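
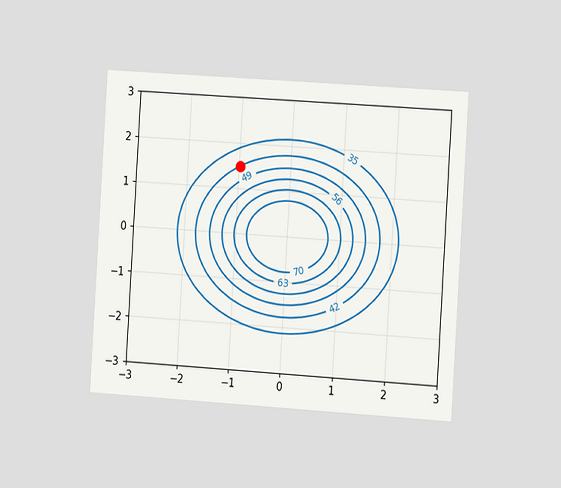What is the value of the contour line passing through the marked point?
42

The chart is tilted about 4° clockwise and viewed slightly from the right. The marked point sits on the contour labelled 42.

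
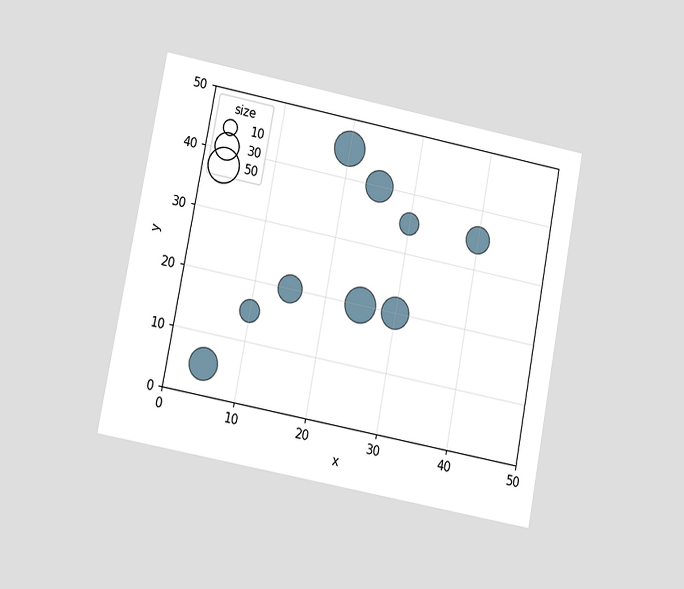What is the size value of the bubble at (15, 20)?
30

The chart is tilted about 11° clockwise and viewed at a slight angle. Matching the bubble at (15, 20) against the size legend gives 30.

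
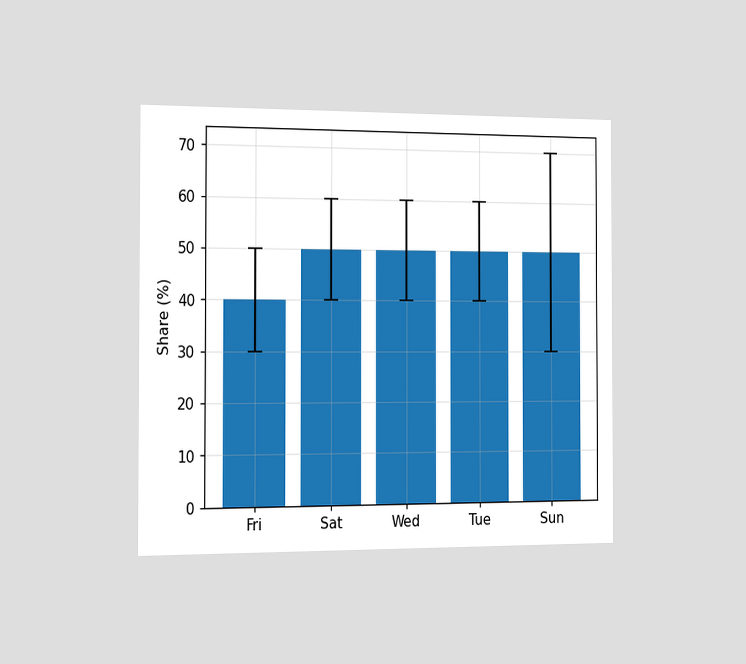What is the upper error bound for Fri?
The chart is viewed slightly from the left. The Fri bar's upper whisker reaches 50%.

50%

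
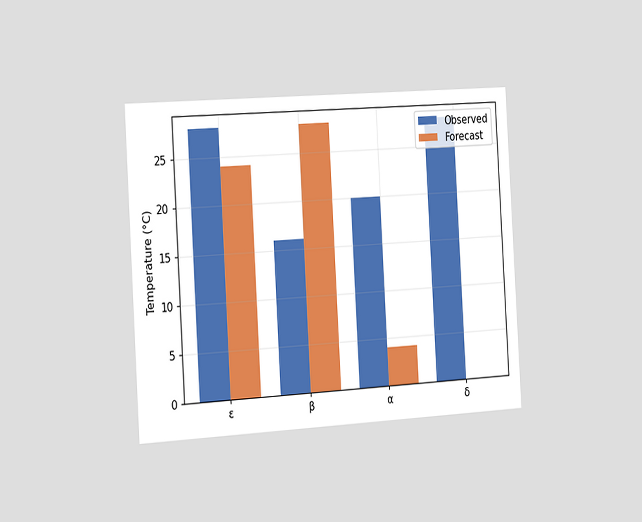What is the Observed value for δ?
28°C

The chart is tilted about 3° counter-clockwise and viewed slightly from the left. The Observed bar at δ reaches 28°C on the y-axis.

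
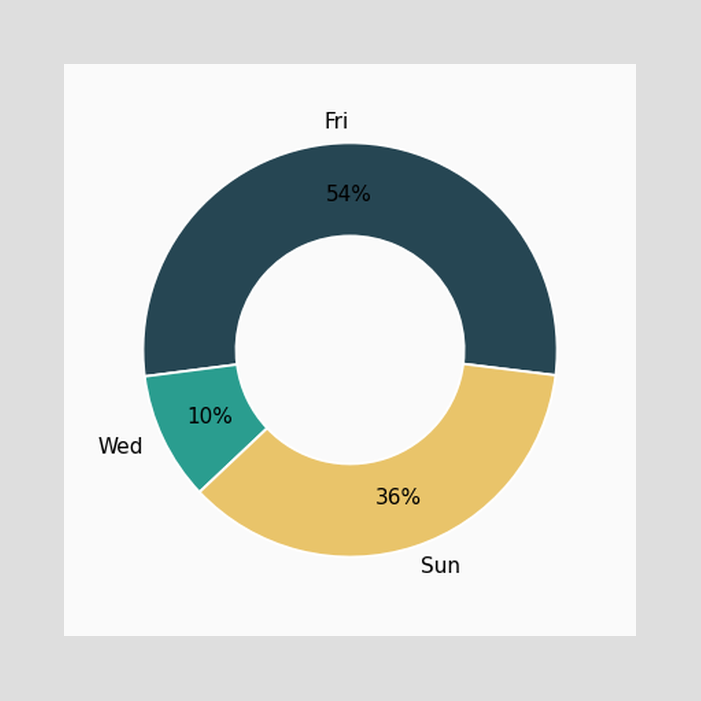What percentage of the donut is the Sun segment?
36%

The Sun segment takes up 36% of the ring.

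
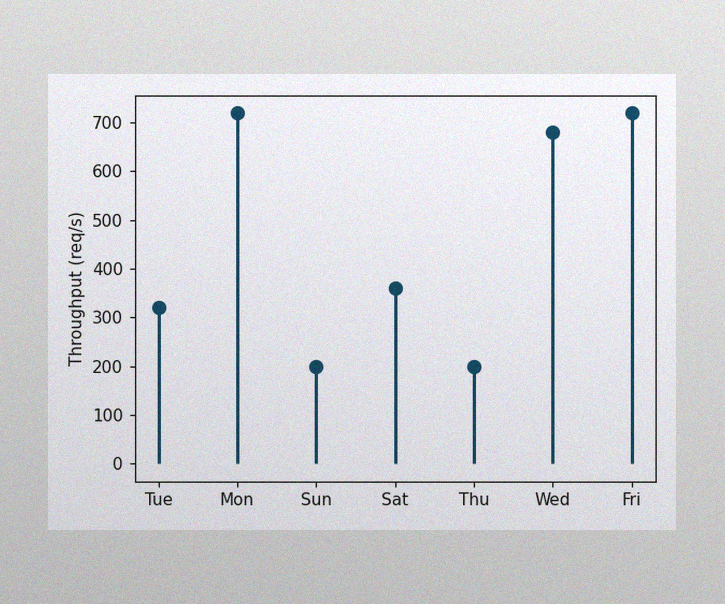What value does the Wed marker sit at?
680req/s

The image has some photo noise and uneven lighting. The Wed marker sits at 680req/s.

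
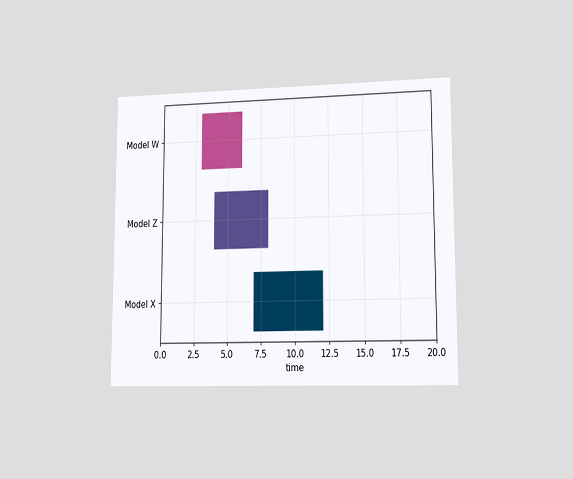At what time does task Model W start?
The chart is viewed at a slight angle. The Model W bar begins at t=3.

3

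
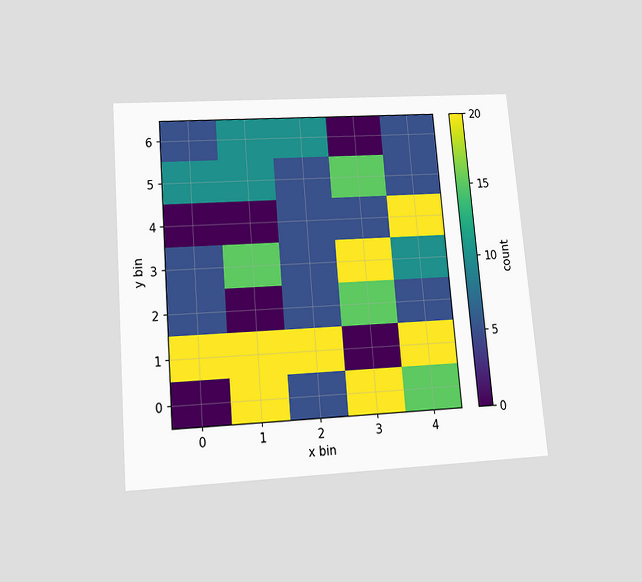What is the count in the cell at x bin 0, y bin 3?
The chart is tilted about 5° counter-clockwise and viewed slightly from below. Matching the cell (0, 3) against the colorbar gives 5.

5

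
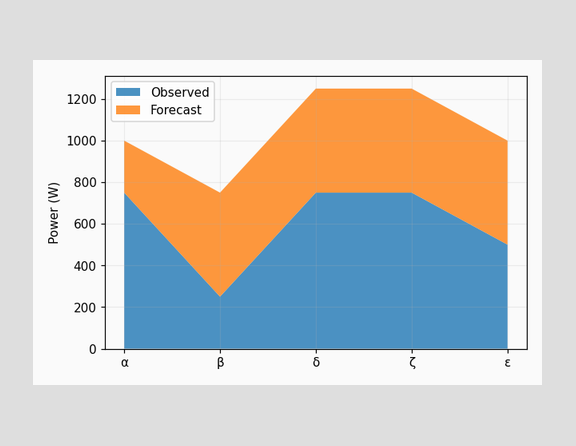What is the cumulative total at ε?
1000W

The stacked total at ε reaches 1000W.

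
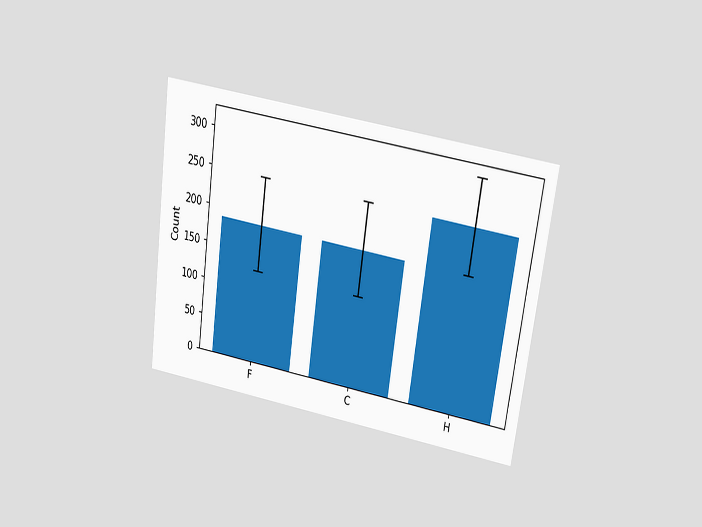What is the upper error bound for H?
310

The chart is tilted about 8° clockwise and viewed slightly from above. The H bar's upper whisker reaches 310.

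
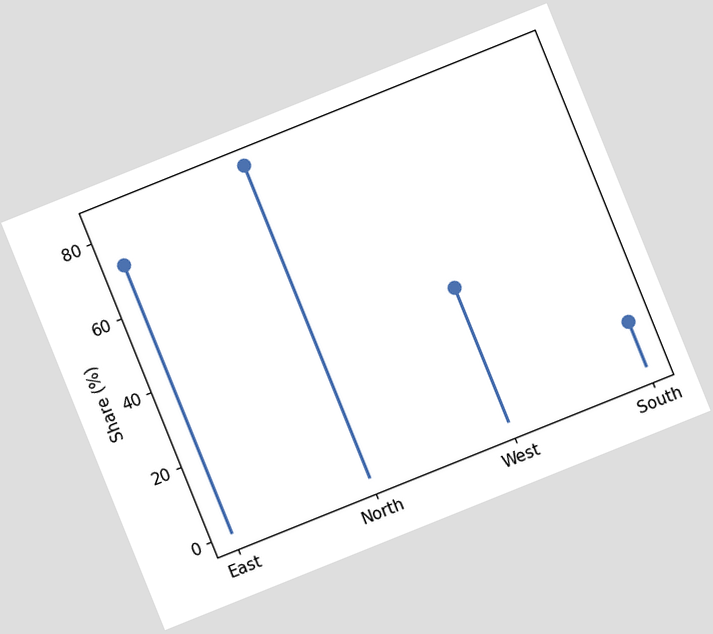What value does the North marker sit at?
84%

The chart is tilted about 22° counter-clockwise. The North marker sits at 84%.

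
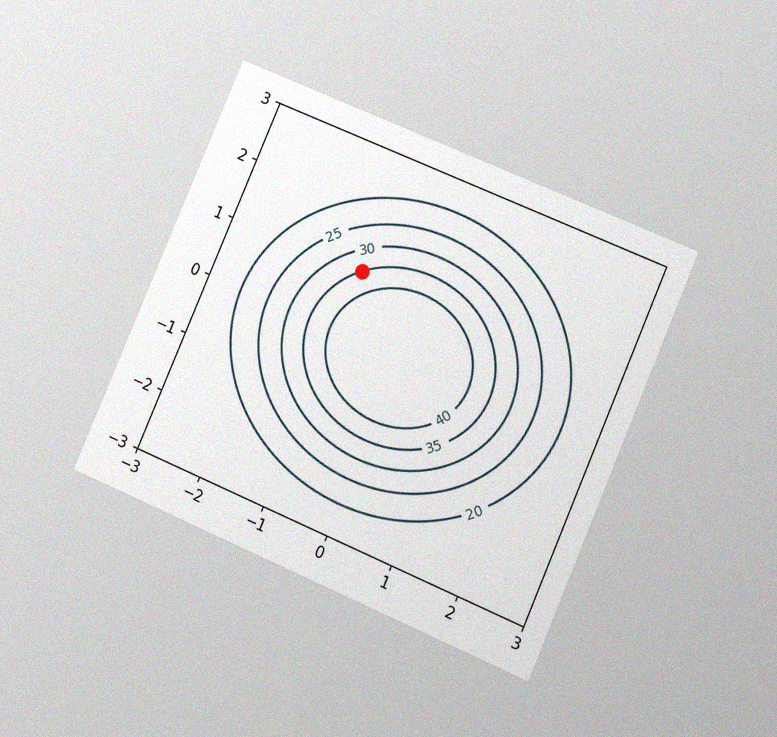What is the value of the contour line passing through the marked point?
35

The chart is tilted about 23° clockwise and viewed at a slight angle, with some photo noise. The marked point sits on the contour labelled 35.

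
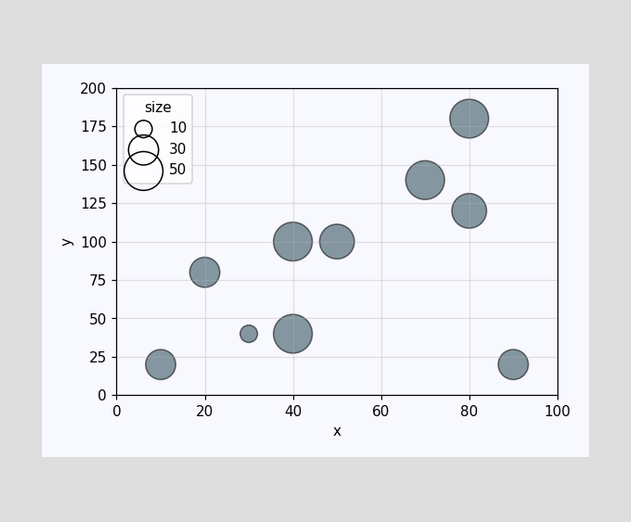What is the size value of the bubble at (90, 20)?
30

Matching the bubble at (90, 20) against the size legend gives 30.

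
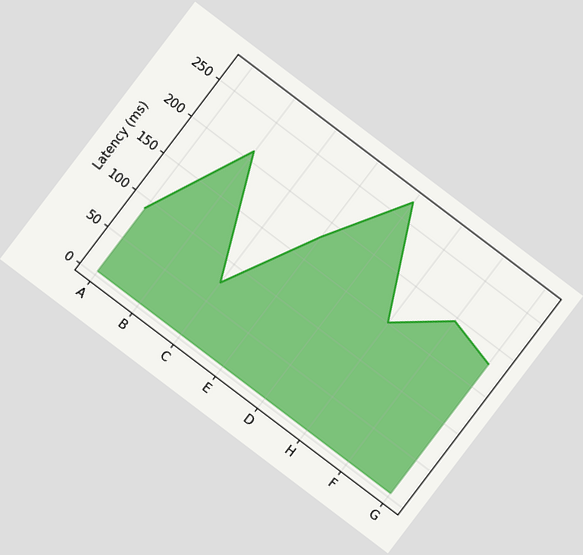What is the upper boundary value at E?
The chart is tilted about 37° clockwise. At E the upper boundary is at 180ms.

180ms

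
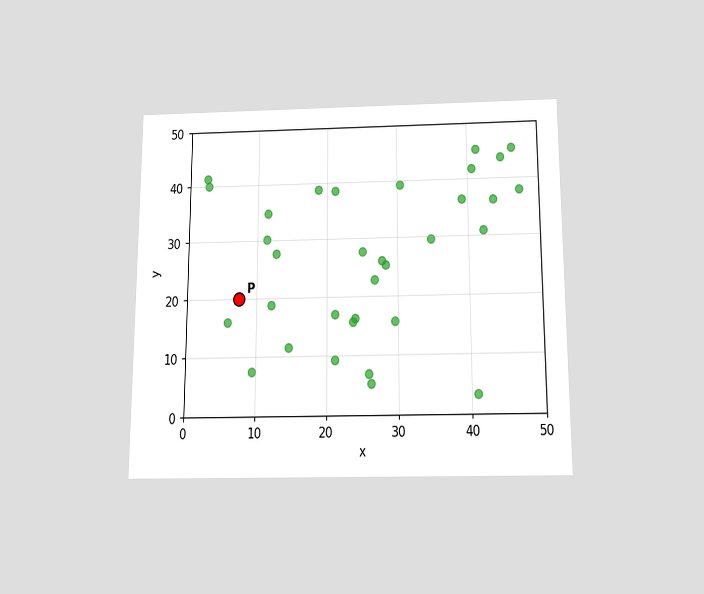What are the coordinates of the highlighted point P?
The chart is viewed slightly from below. Following the gridlines from P to each axis, P sits at (7.5, 20).

(7.5, 20)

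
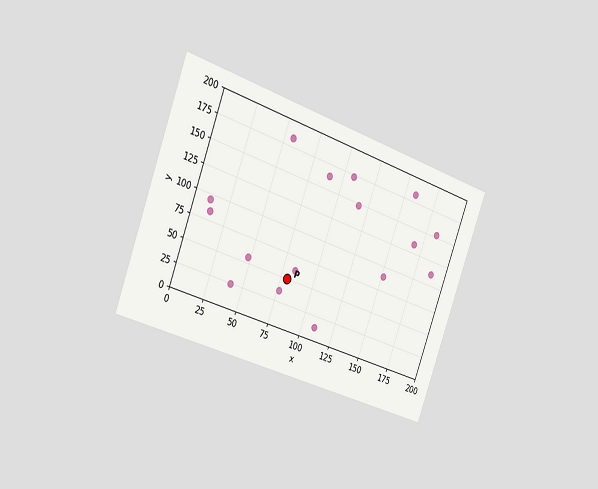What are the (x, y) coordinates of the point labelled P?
The chart is tilted about 20° clockwise and viewed slightly from the left. Following the gridlines from P to each axis, P sits at (80, 50).

(80, 50)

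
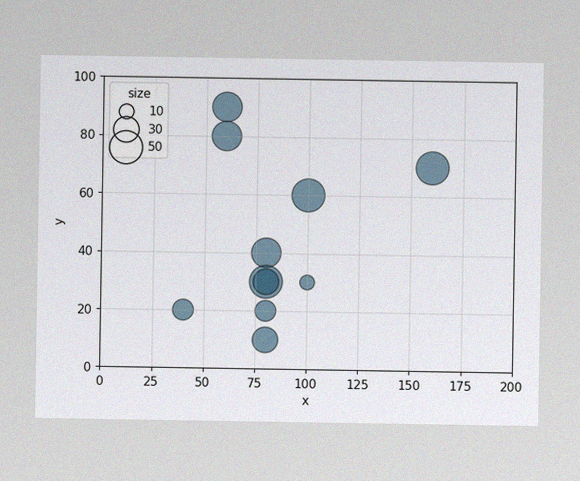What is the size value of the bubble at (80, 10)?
The image has some photo noise and uneven lighting. Matching the bubble at (80, 10) against the size legend gives 30.

30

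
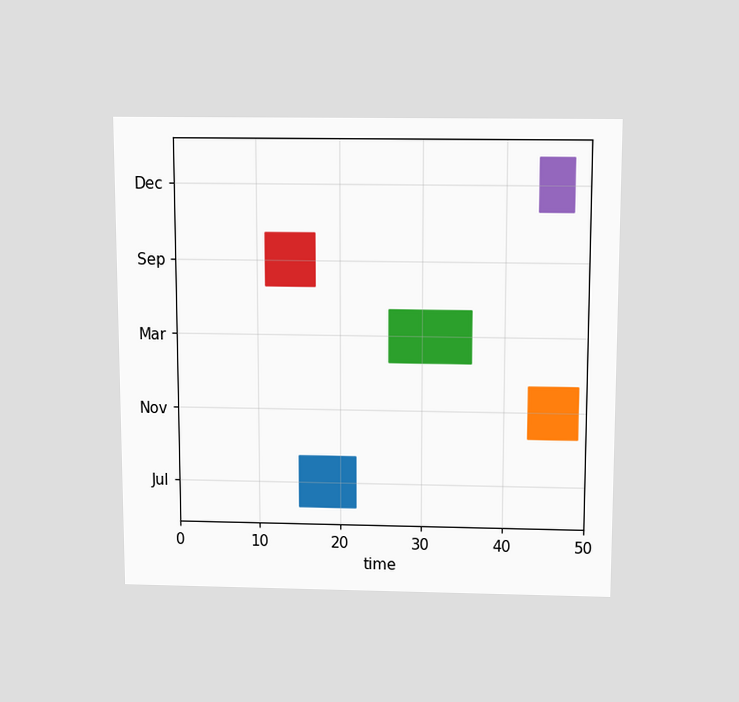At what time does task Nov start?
43

The chart is viewed slightly from above. The Nov bar begins at t=43.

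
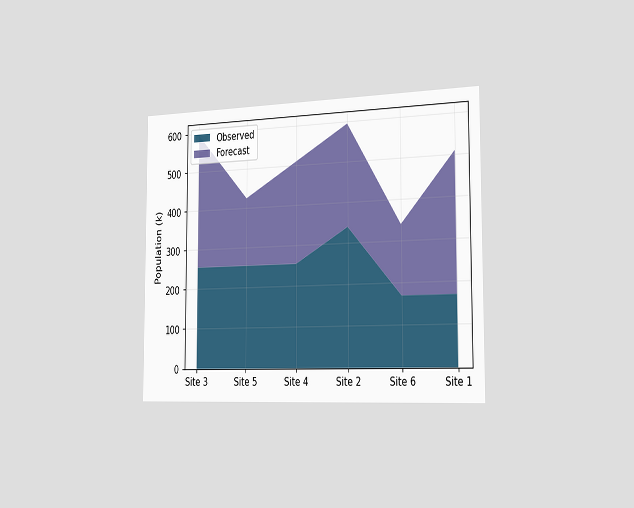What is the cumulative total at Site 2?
595k

The chart is viewed slightly from the right. The stacked total at Site 2 reaches 595k.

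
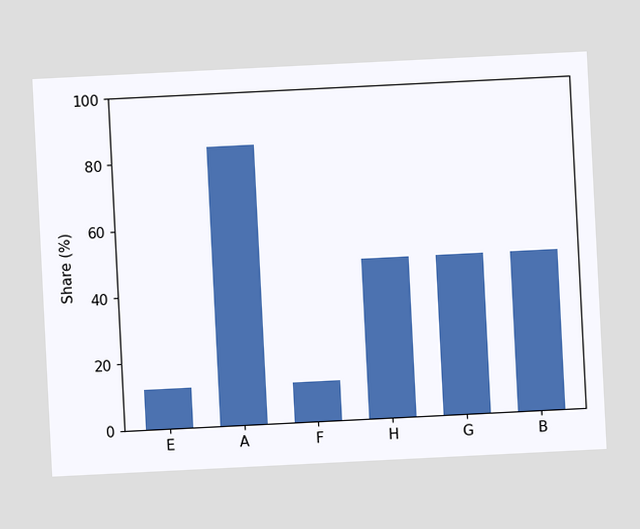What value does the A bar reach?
The chart is tilted about 3° counter-clockwise. Reading along the chart's y-axis, the A bar reaches 84%.

84%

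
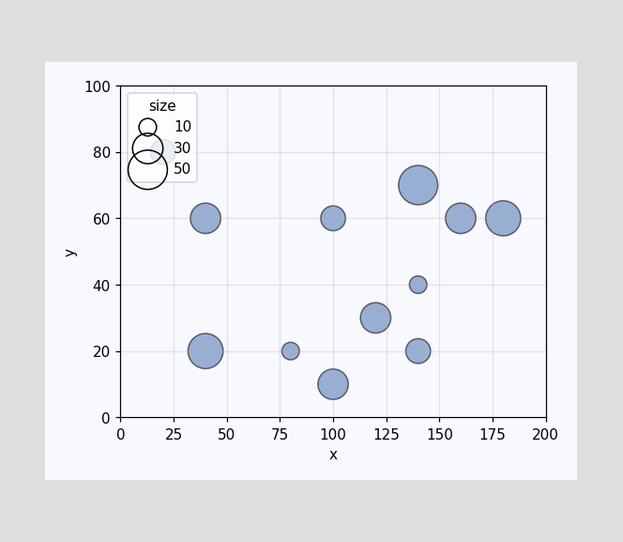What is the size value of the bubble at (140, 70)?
Matching the bubble at (140, 70) against the size legend gives 50.

50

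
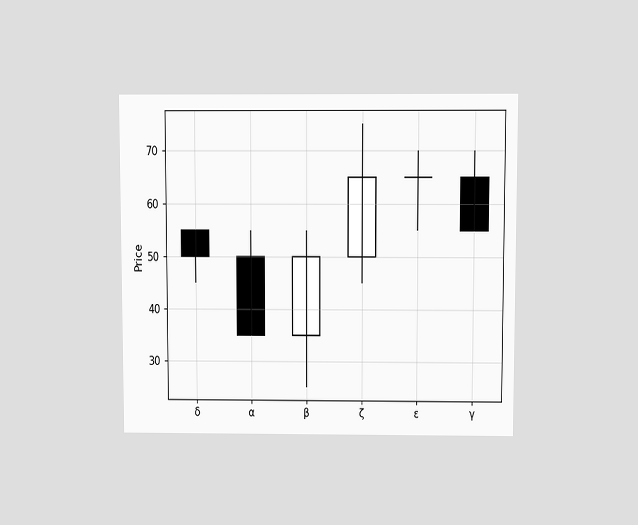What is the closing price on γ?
55

The chart is viewed slightly from above. The γ candle closes at 55.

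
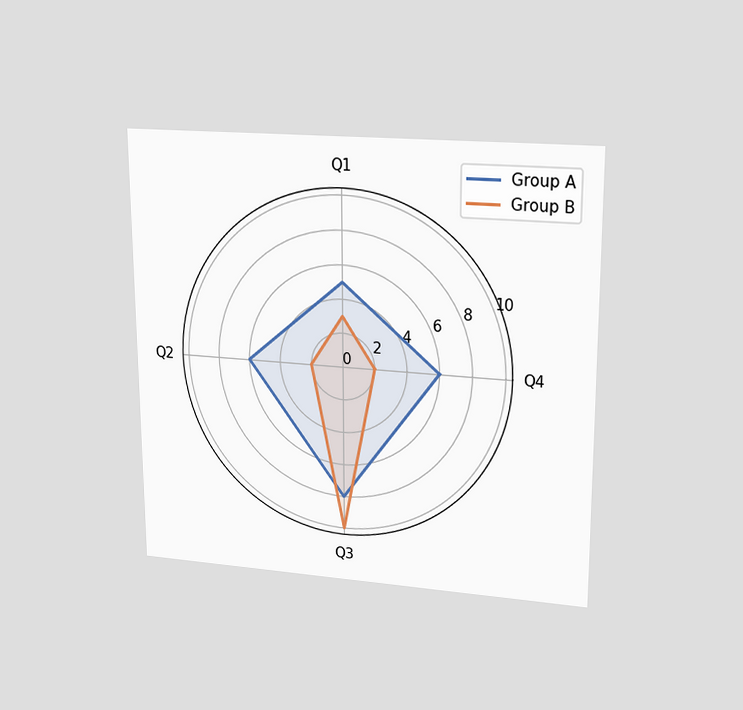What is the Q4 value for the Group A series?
The chart is viewed at a slight angle. On the Q4 axis, Group A reaches 6.

6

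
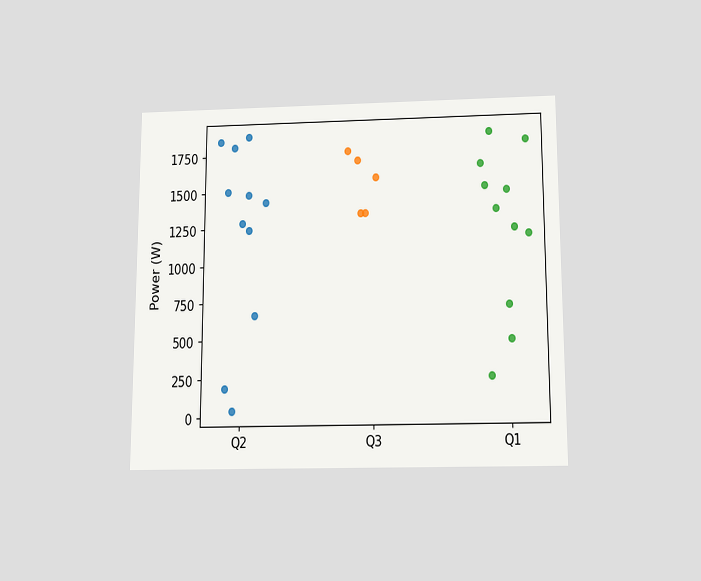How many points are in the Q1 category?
11

The chart is viewed slightly from below. Counting the markers in the Q1 column gives 11.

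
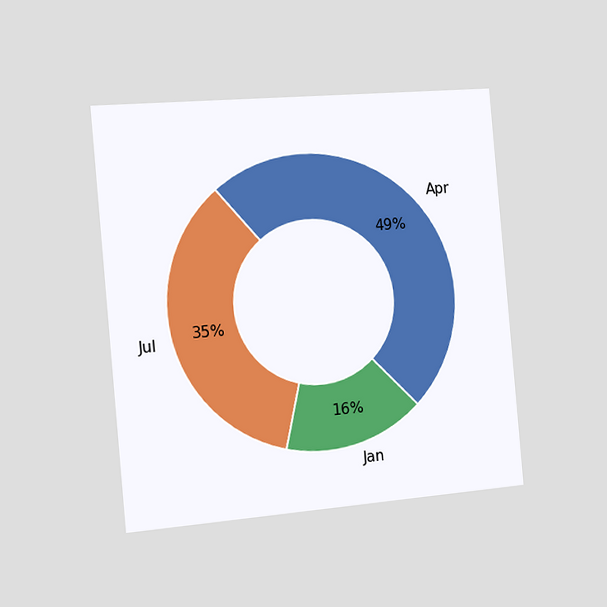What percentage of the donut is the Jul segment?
35%

The chart is tilted about 5° counter-clockwise and viewed slightly from the left. The Jul segment takes up 35% of the ring.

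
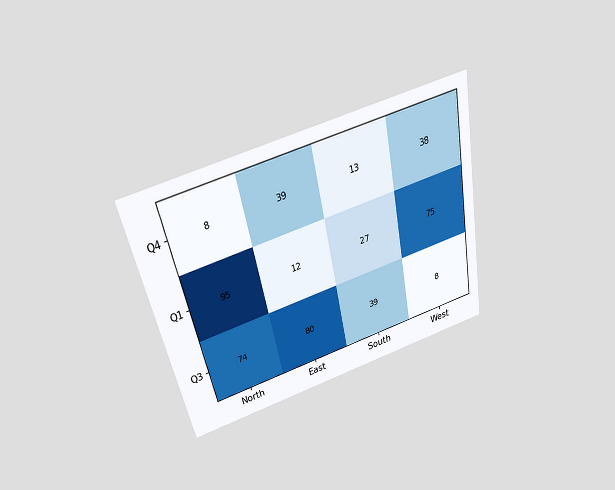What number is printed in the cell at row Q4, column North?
The chart is tilted about 12° counter-clockwise and viewed slightly from above. The (Q4, North) cell reads 8.

8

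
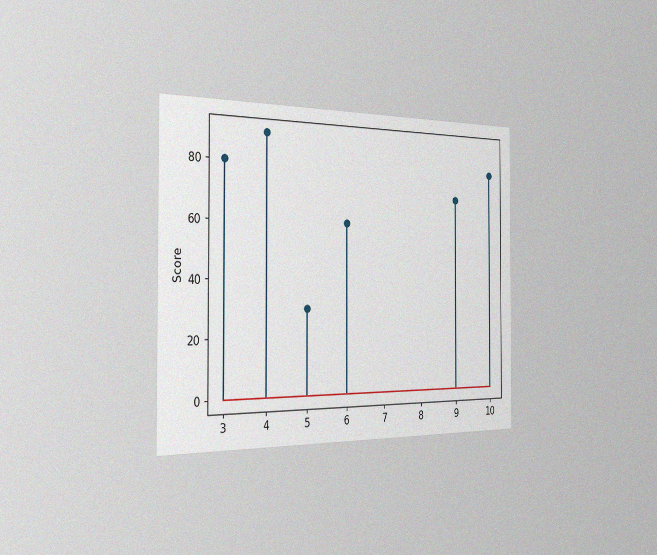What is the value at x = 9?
70

The chart is viewed slightly from the left, with some photo noise. The stem at x=9 reaches 70.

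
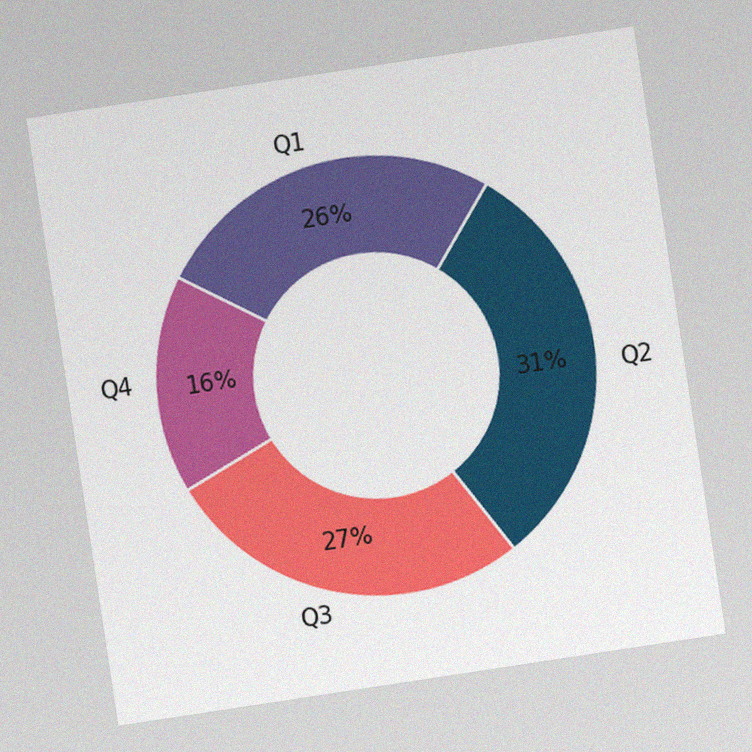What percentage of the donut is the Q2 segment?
31%

The chart is tilted about 9° counter-clockwise, with some photo noise. The Q2 segment takes up 31% of the ring.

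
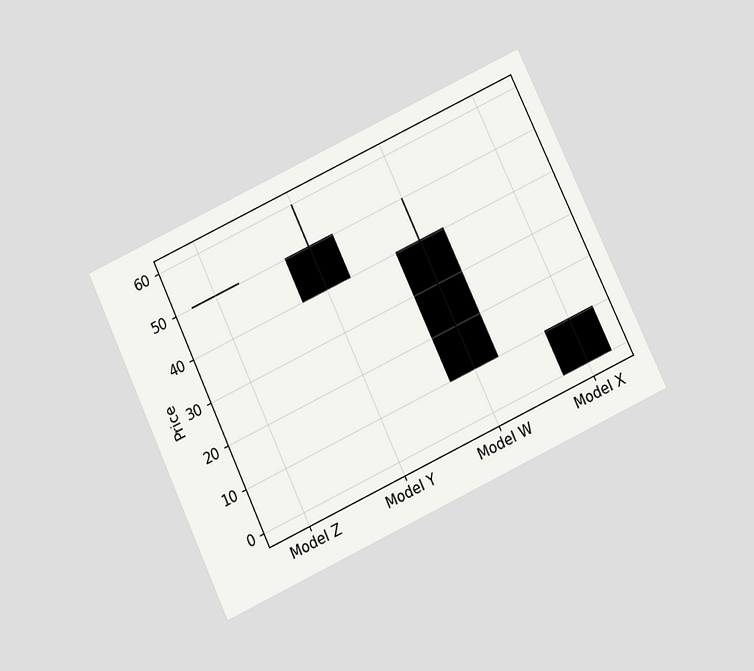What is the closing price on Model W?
10

The chart is tilted about 25° counter-clockwise and viewed slightly from below. The Model W candle closes at 10.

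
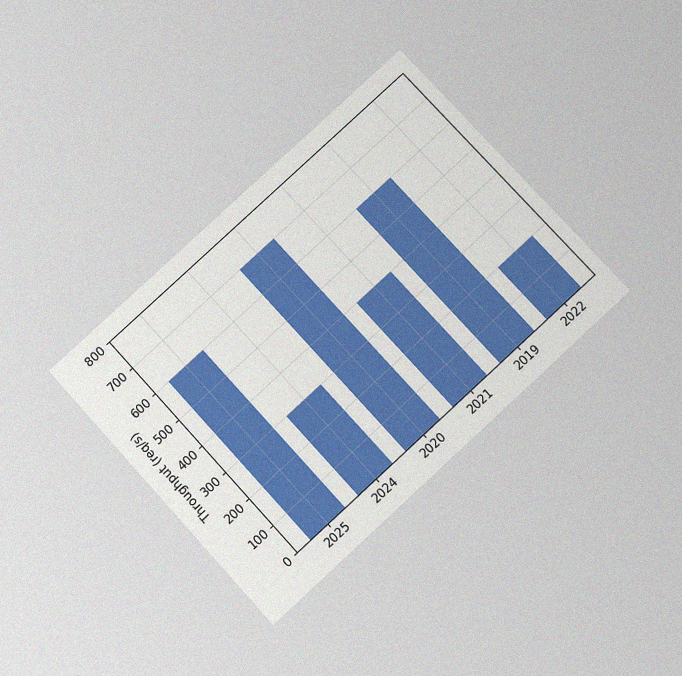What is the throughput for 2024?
300req/s

The chart is tilted about 43° counter-clockwise and viewed slightly from below, with some photo noise. Reading along the chart's y-axis, the 2024 bar reaches 300req/s.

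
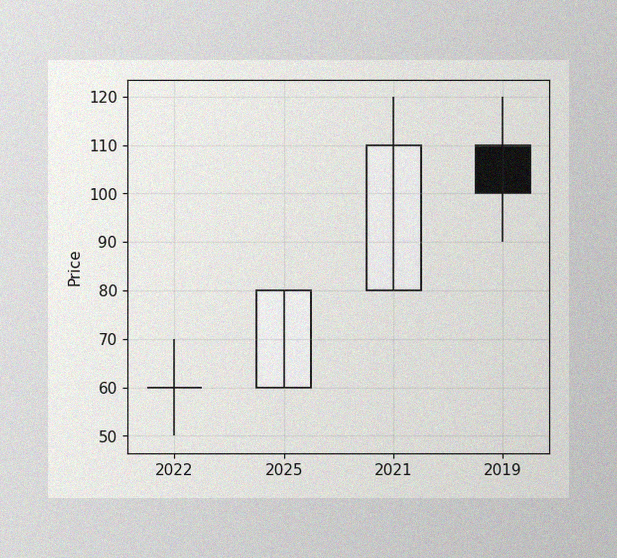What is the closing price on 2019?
100

The image has some photo noise and uneven lighting. The 2019 candle closes at 100.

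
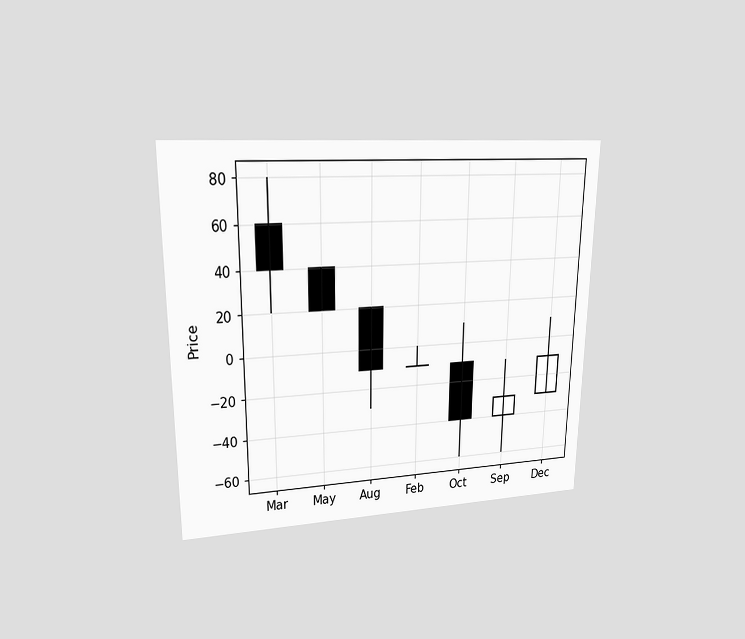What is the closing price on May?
20

The chart is viewed at a slight angle. The May candle closes at 20.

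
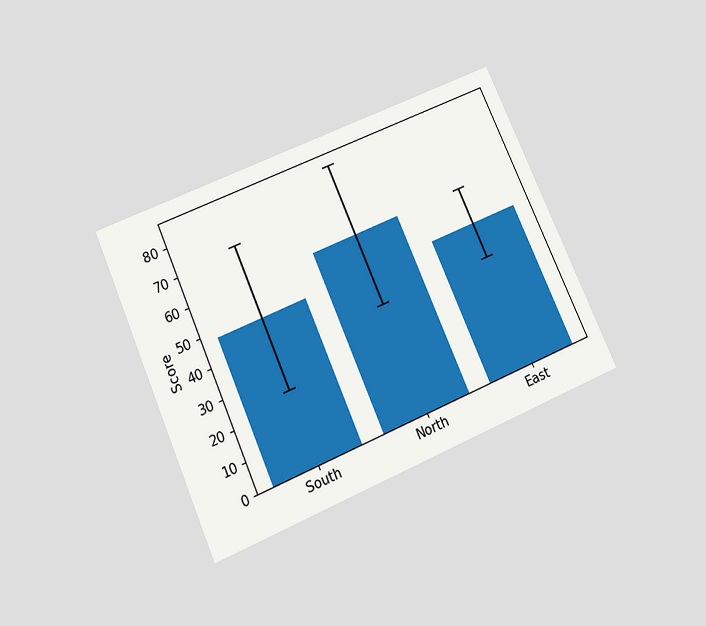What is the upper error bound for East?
60

The chart is tilted about 24° counter-clockwise and viewed slightly from below. The East bar's upper whisker reaches 60.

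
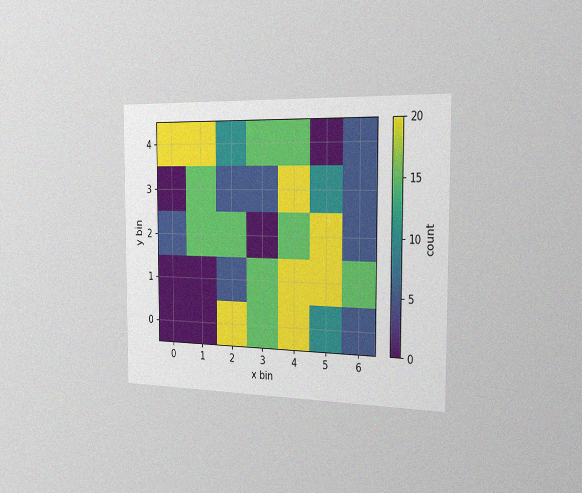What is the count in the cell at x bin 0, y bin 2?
The chart is viewed slightly from the right, with some photo noise. Matching the cell (0, 2) against the colorbar gives 5.

5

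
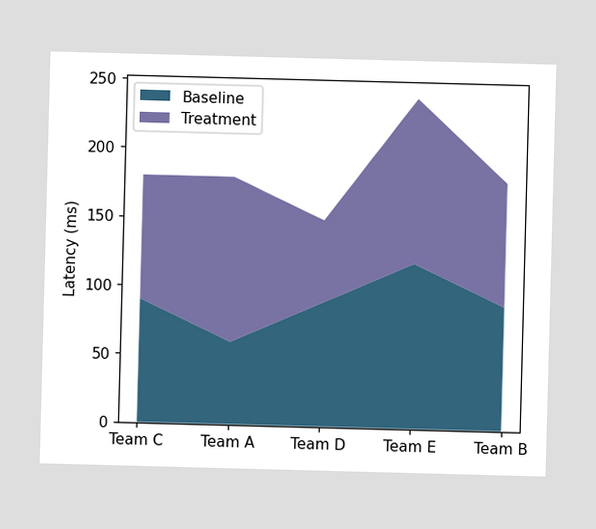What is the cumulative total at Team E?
240ms

The stacked total at Team E reaches 240ms.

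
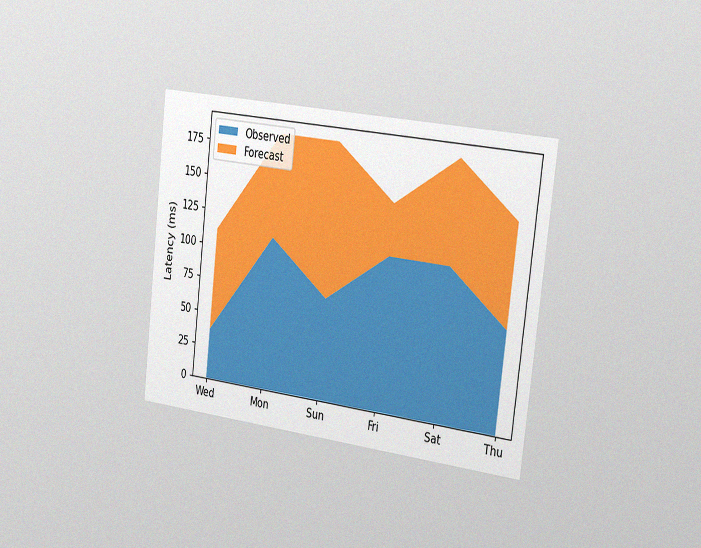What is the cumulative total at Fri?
The chart is tilted about 7° clockwise and viewed slightly from the right, with some photo noise. The stacked total at Fri reaches 148ms.

148ms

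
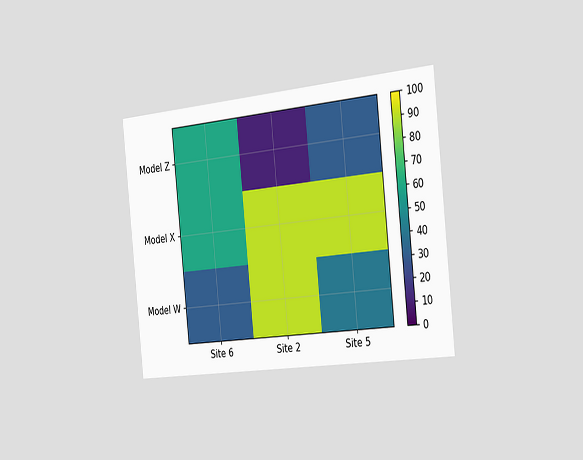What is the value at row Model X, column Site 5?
The chart is tilted about 6° counter-clockwise and viewed slightly from the right. Matching cell (Model X, Site 5) against the colorbar gives 90.

90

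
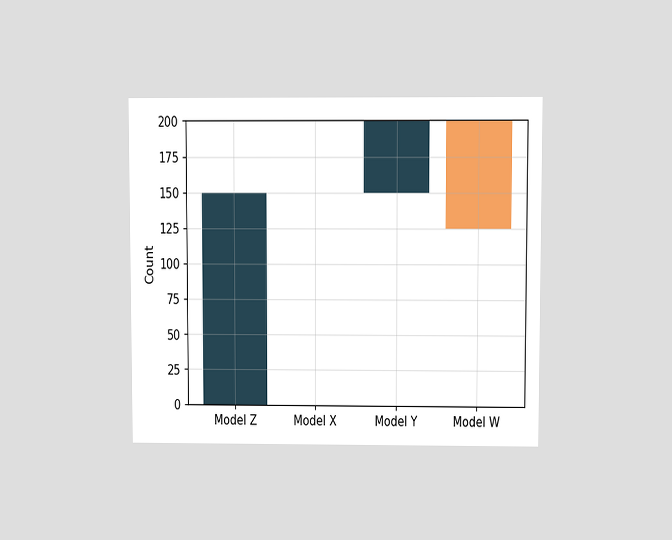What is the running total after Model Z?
150

The chart is viewed at a slight angle. After Model Z the running total reaches 150.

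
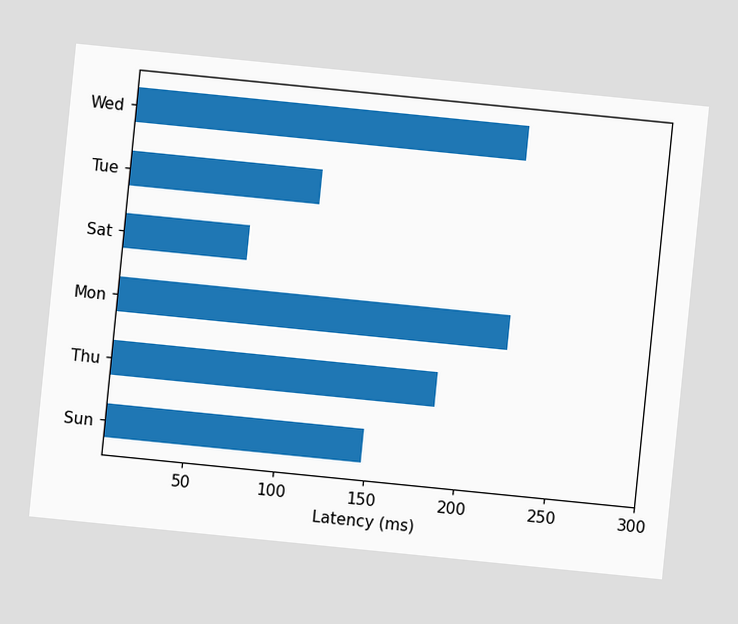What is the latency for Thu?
The chart is tilted about 6° clockwise. Reading along the chart's x-axis, the Thu bar reaches 185ms.

185ms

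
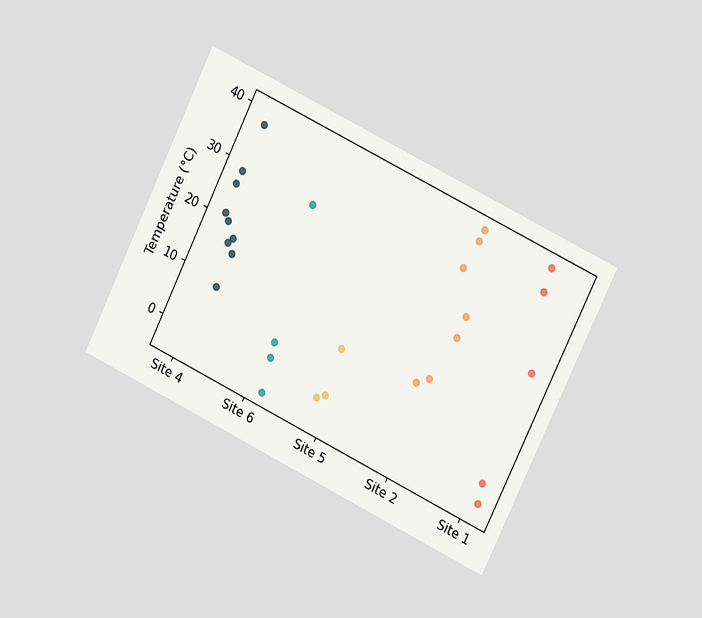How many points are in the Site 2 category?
7

The chart is tilted about 26° clockwise and viewed at a slight angle. Counting the markers in the Site 2 column gives 7.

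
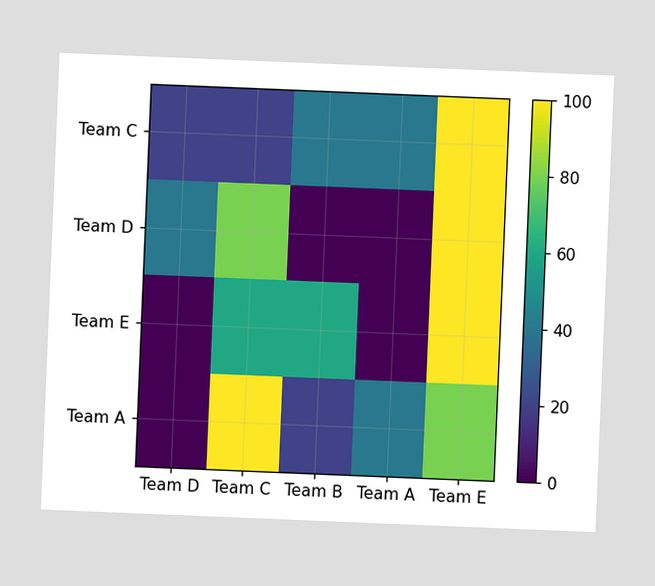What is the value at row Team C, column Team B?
40

The chart is tilted about 2° clockwise. Matching cell (Team C, Team B) against the colorbar gives 40.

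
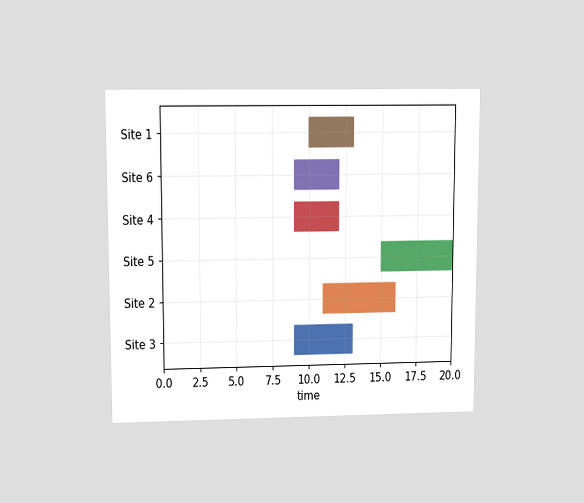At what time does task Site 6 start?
9

The chart is viewed at a slight angle. The Site 6 bar begins at t=9.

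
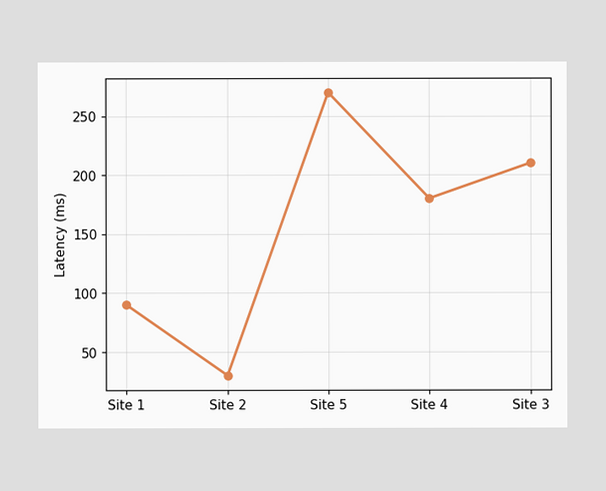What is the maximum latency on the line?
270ms

The highest point is at Site 5, and reading across to the y-axis gives 270ms.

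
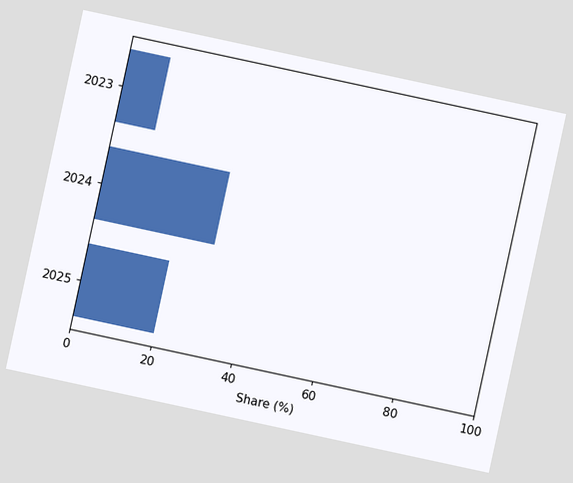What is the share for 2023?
10%

The chart is tilted about 12° clockwise. Reading along the chart's x-axis, the 2023 bar reaches 10%.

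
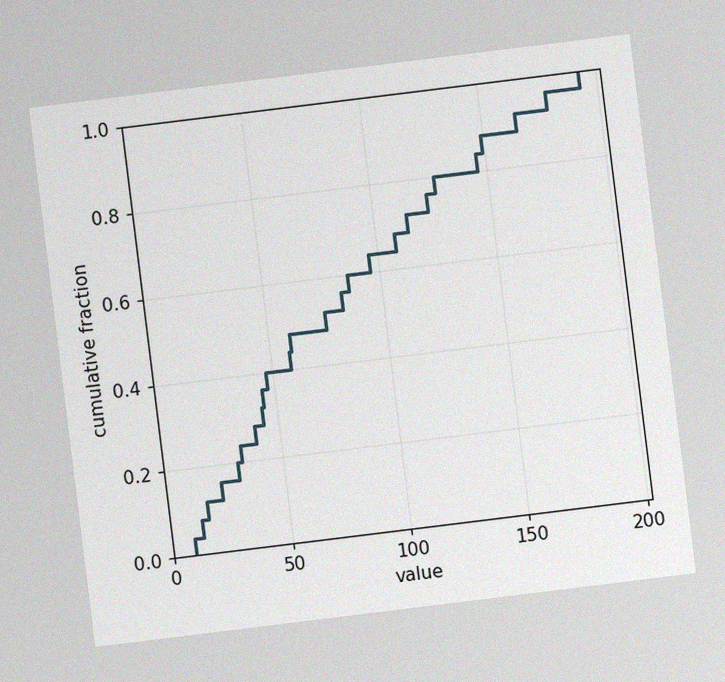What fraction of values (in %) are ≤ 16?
12%

The chart is tilted about 7° counter-clockwise, with some photo noise. At x=16 the ECDF step is at 12%.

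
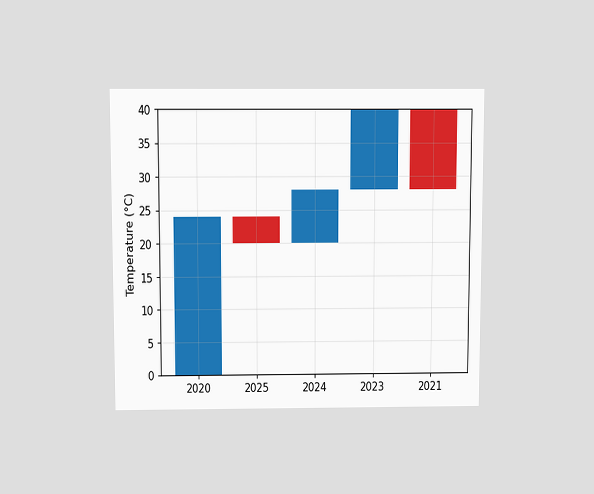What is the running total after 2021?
28°C

The chart is viewed slightly from above. After 2021 the running total reaches 28°C.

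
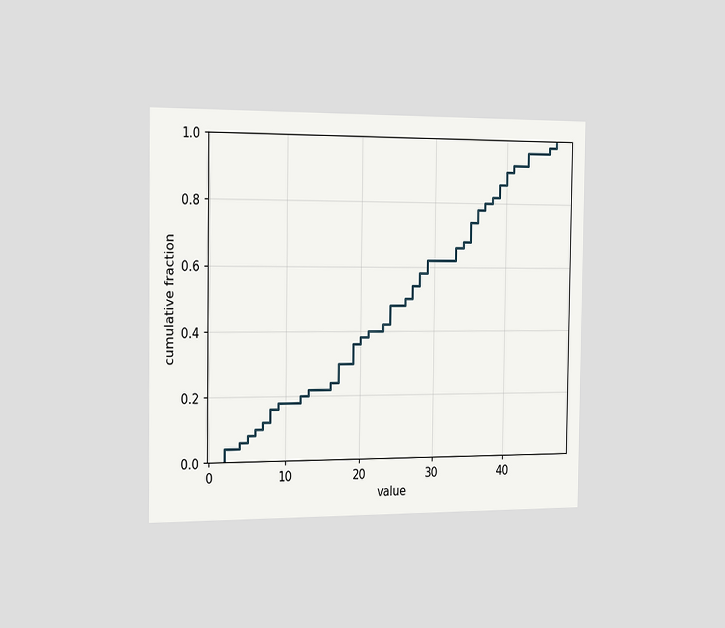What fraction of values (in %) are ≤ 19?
36%

The chart is viewed slightly from the left. At x=19 the ECDF step is at 36%.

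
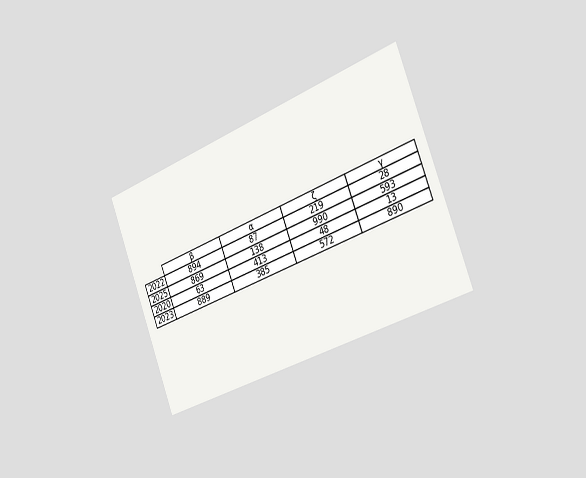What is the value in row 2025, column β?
869

The chart is tilted about 21° counter-clockwise and viewed slightly from the right. The (2025, β) cell reads 869.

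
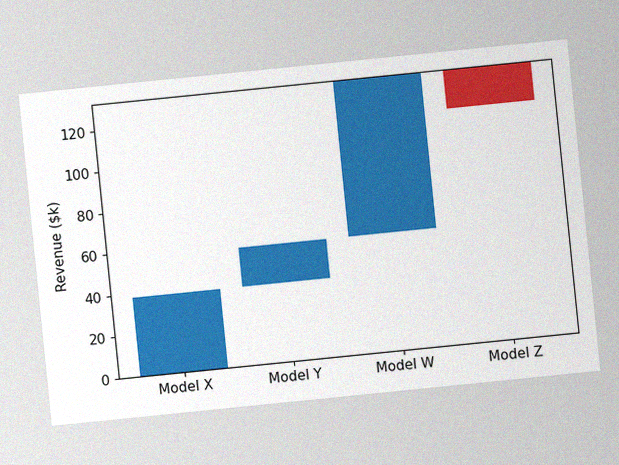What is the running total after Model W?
$133k

The chart is tilted about 6° counter-clockwise, with some photo noise. After Model W the running total reaches $133k.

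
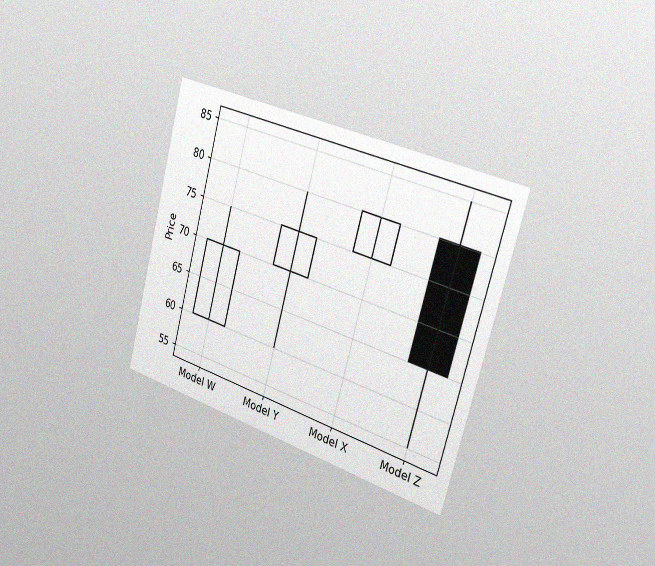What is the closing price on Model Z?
65

The chart is tilted about 15° clockwise and viewed slightly from the right, with some photo noise. The Model Z candle closes at 65.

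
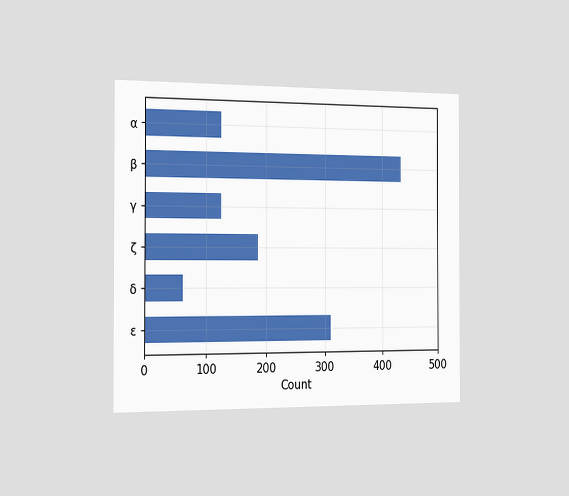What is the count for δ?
62

The chart is viewed slightly from the left. Reading along the chart's x-axis, the δ bar reaches 62.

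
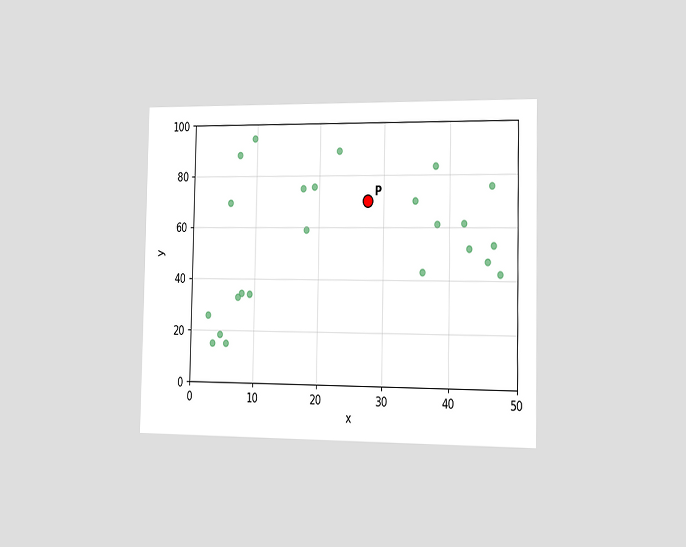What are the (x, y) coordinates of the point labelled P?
The chart is viewed slightly from the right. Following the gridlines from P to each axis, P sits at (27.5, 70).

(27.5, 70)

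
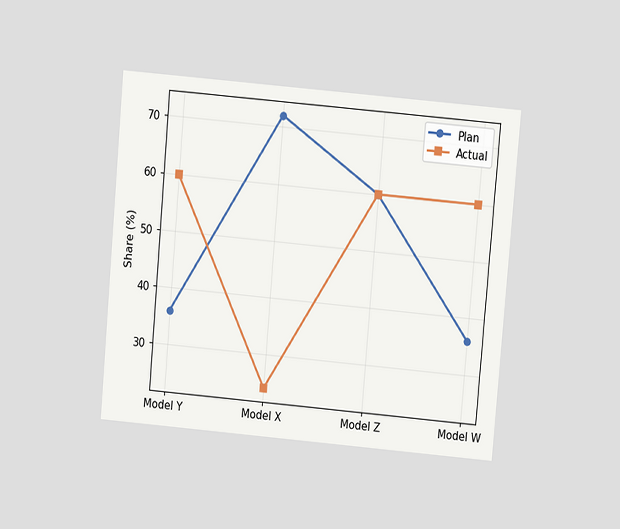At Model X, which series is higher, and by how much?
The chart is tilted about 5° clockwise and viewed at a slight angle. At Model X, Plan sits above the other line by 48%.

Plan, by 48%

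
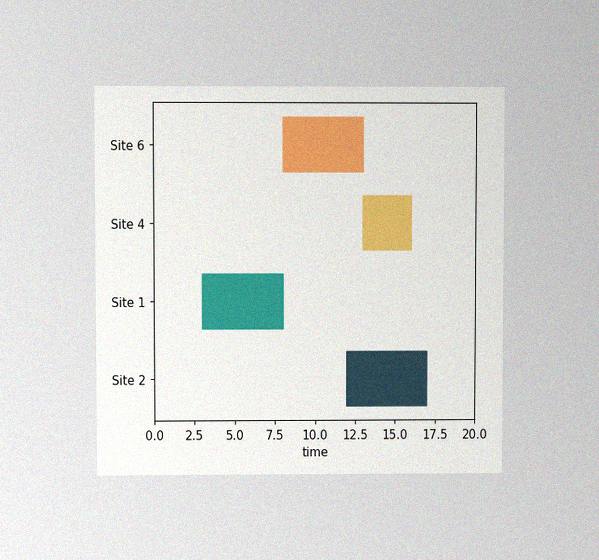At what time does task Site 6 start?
8

The chart is viewed at a slight angle, with some photo noise. The Site 6 bar begins at t=8.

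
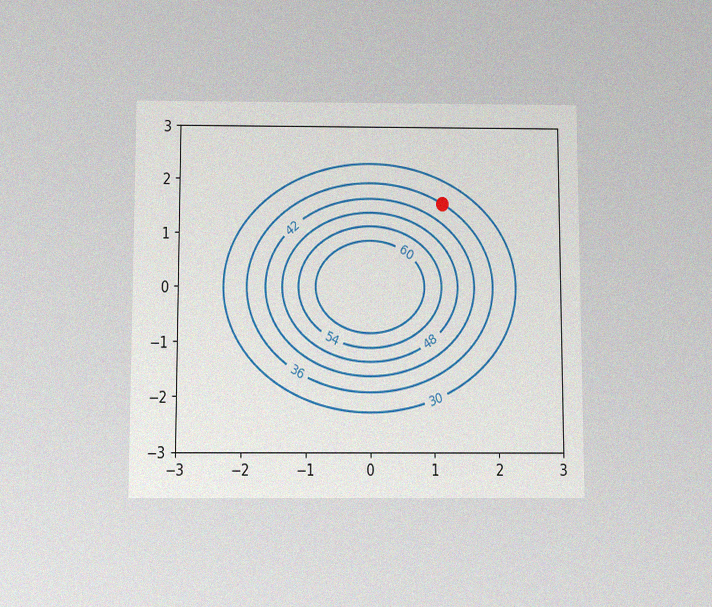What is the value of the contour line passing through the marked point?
36

The chart is viewed slightly from below, with some photo noise. The marked point sits on the contour labelled 36.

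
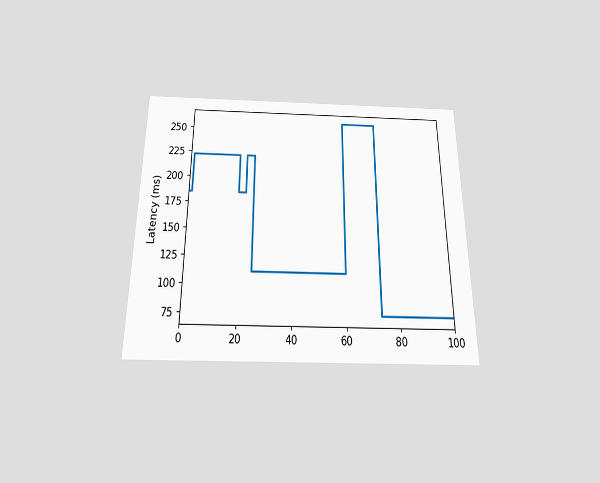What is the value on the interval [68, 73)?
259ms

The chart is viewed slightly from below. On [68, 73) the step sits at 259ms.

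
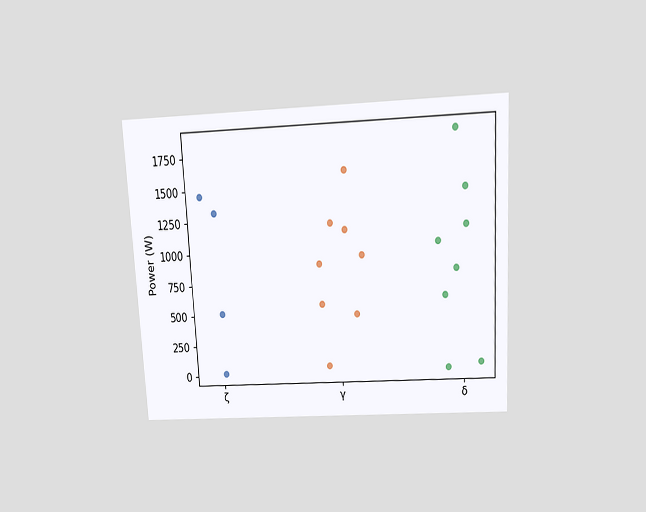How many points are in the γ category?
The chart is tilted about 3° counter-clockwise and viewed slightly from above. Counting the markers in the γ column gives 8.

8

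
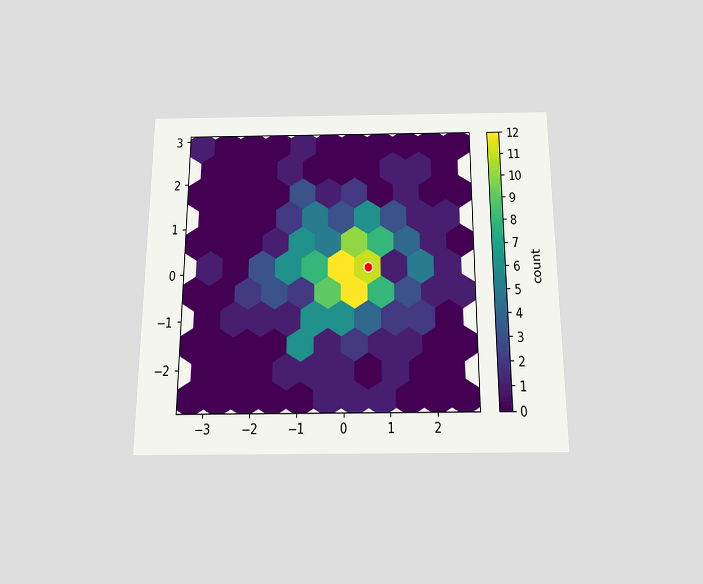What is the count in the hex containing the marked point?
The chart is viewed slightly from below. The marked hex reads 11 on the colorbar.

11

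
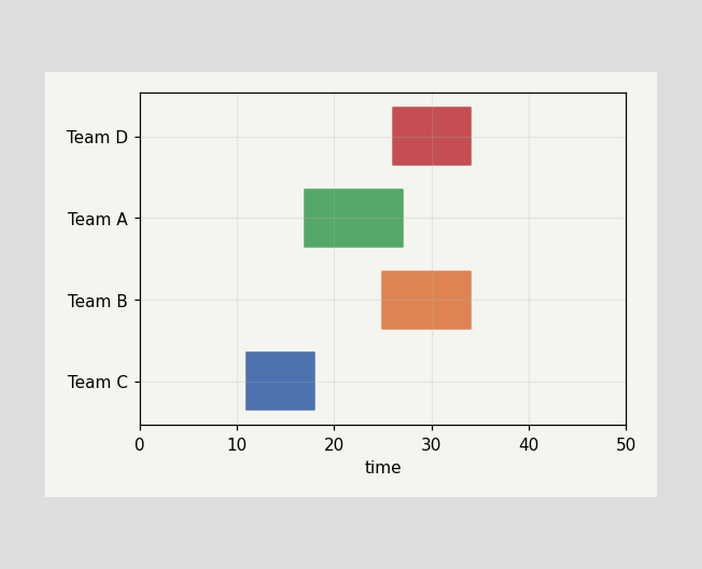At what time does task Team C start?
The Team C bar begins at t=11.

11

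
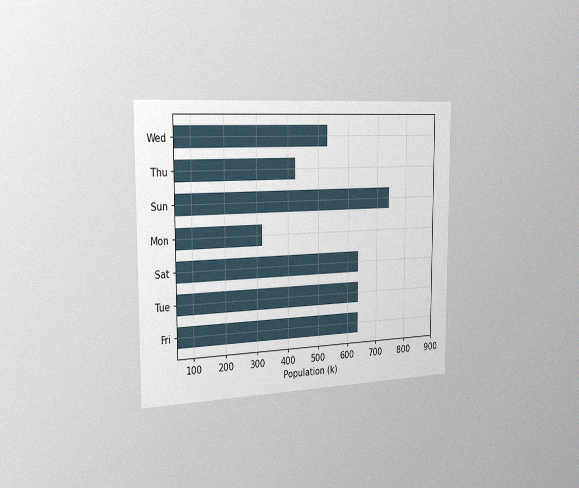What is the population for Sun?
The chart is viewed slightly from the left, with some photo noise. Reading along the chart's x-axis, the Sun bar reaches 742k.

742k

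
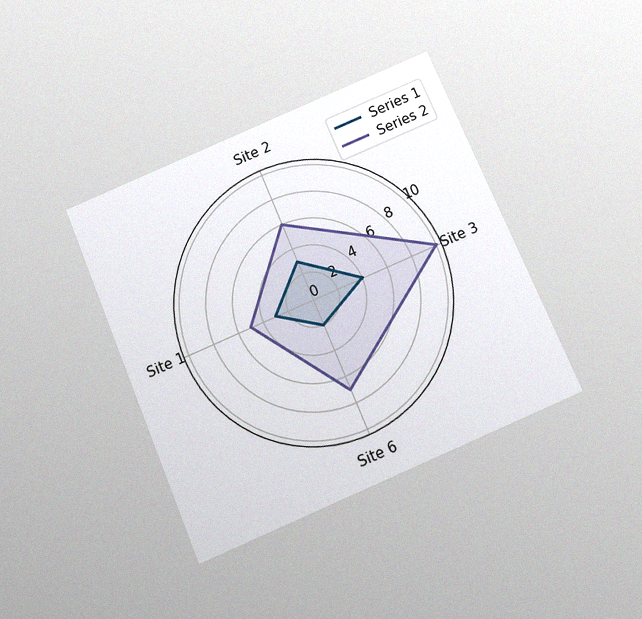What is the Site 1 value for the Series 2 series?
5

The chart is tilted about 23° counter-clockwise and viewed slightly from below, with some photo noise. On the Site 1 axis, Series 2 reaches 5.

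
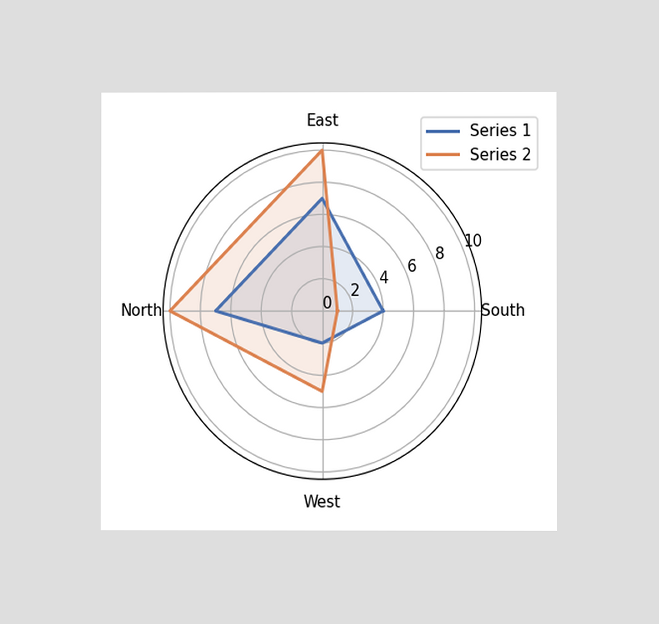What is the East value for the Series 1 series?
7

The chart is viewed at a slight angle. On the East axis, Series 1 reaches 7.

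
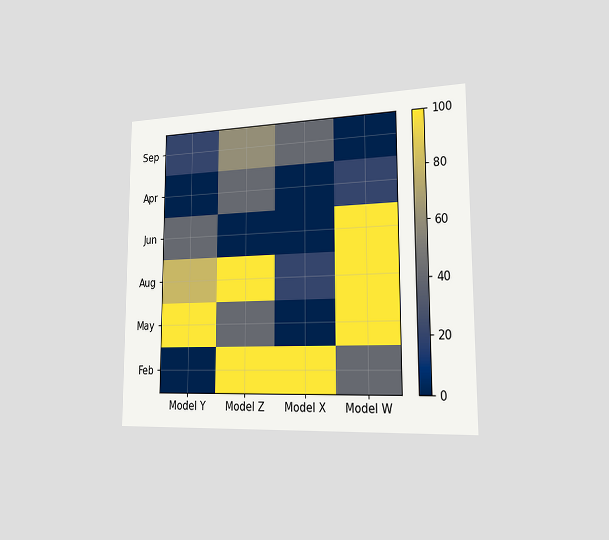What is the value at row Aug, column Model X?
The chart is viewed slightly from the right. Matching cell (Aug, Model X) against the colorbar gives 20.

20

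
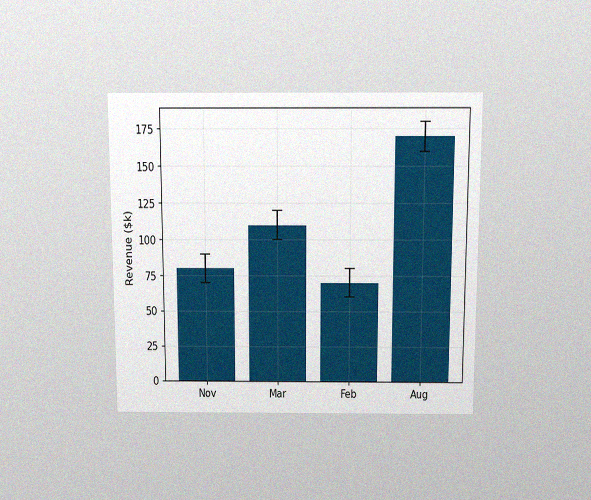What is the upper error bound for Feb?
The chart is viewed slightly from above, with some photo noise. The Feb bar's upper whisker reaches $80k.

$80k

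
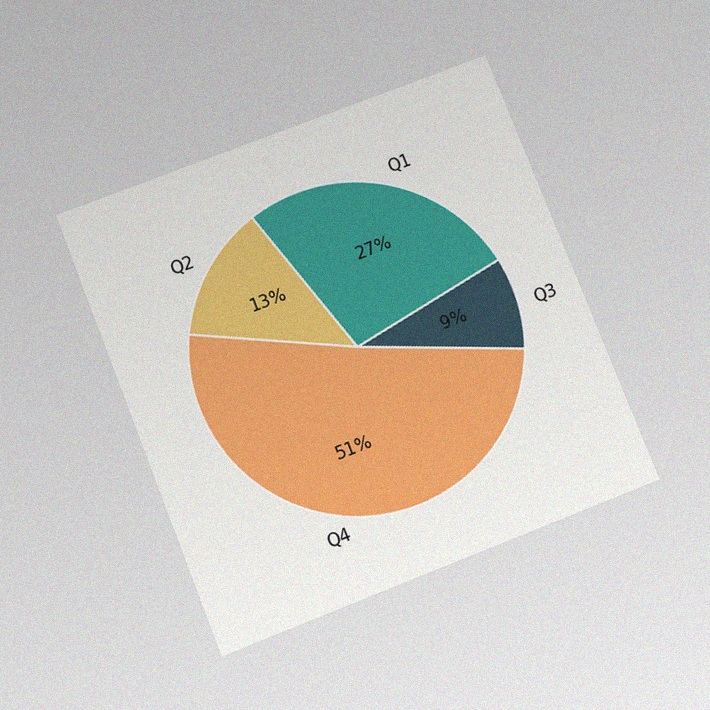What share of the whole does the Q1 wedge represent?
The chart is tilted about 21° counter-clockwise and viewed slightly from below, with some photo noise. The Q1 slice takes up 27% of the pie.

27%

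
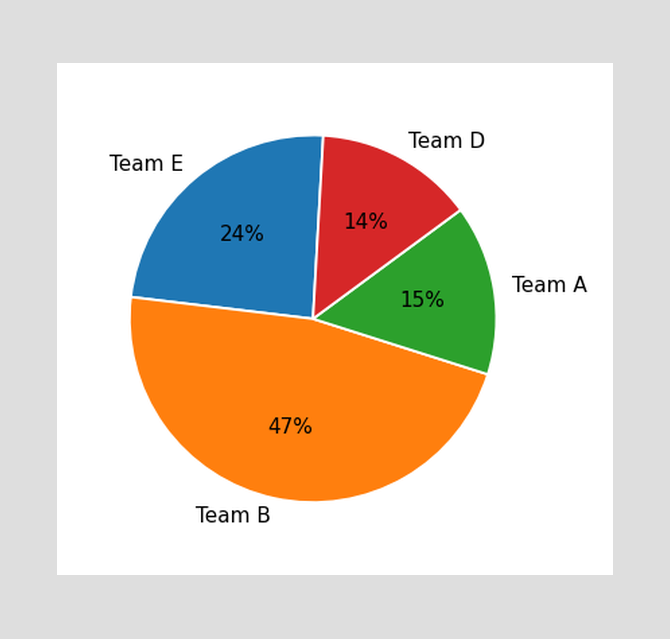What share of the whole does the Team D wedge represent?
The Team D slice takes up 14% of the pie.

14%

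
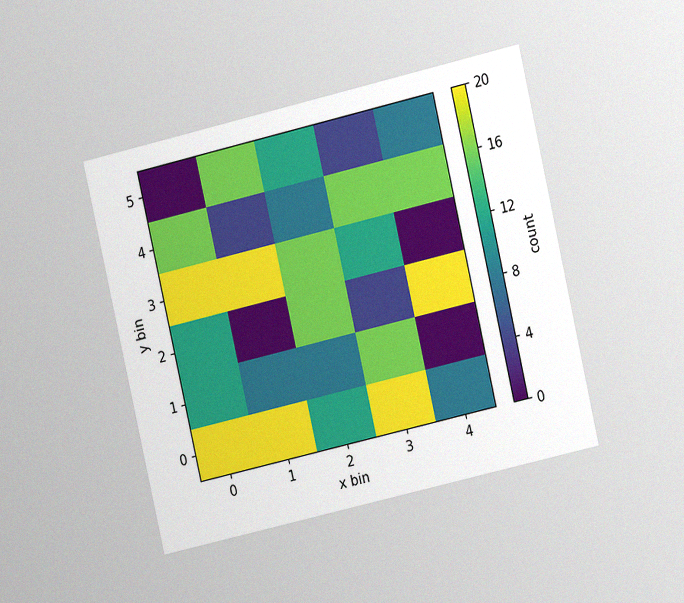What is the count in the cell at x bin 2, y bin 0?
The chart is tilted about 13° counter-clockwise and viewed at a slight angle, with some photo noise. Matching the cell (2, 0) against the colorbar gives 12.

12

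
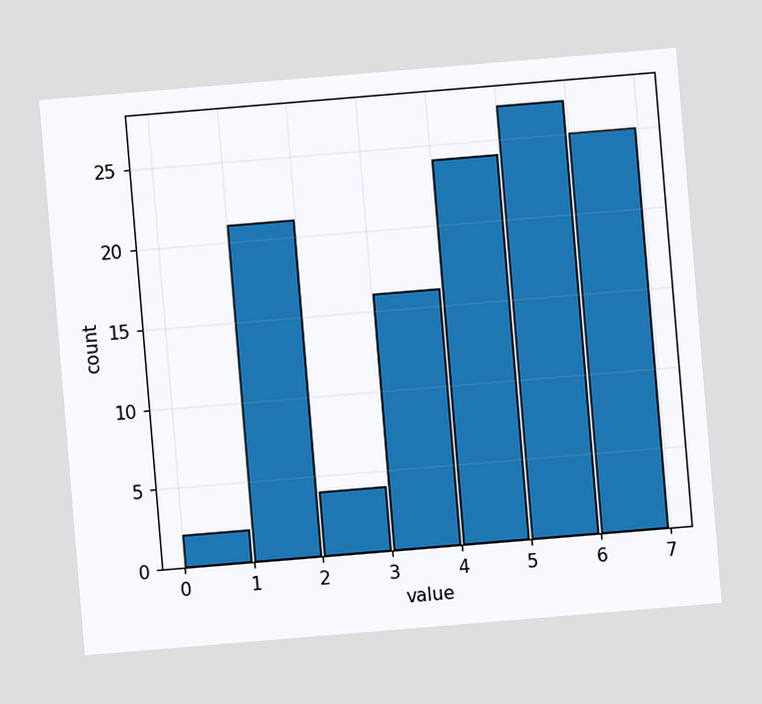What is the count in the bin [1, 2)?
21

The chart is tilted about 5° counter-clockwise. The [1, 2) bin has height 21.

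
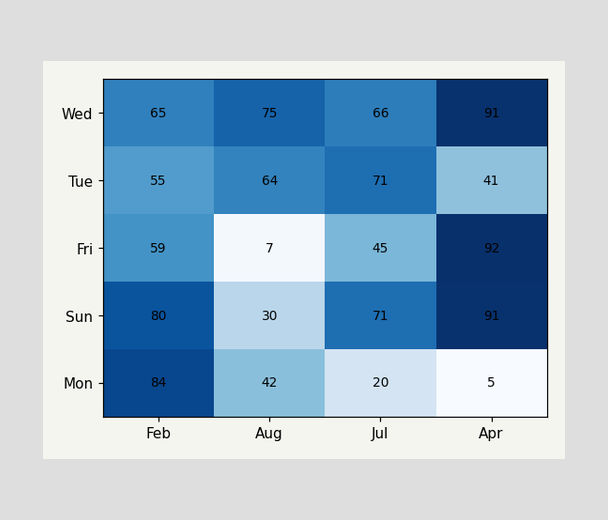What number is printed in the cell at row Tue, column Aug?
The (Tue, Aug) cell reads 64.

64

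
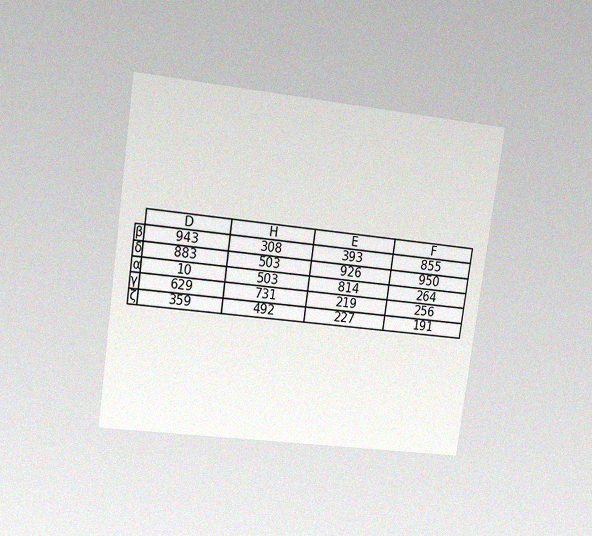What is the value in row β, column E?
393

The chart is tilted about 8° clockwise and viewed at a slight angle, with some photo noise. The (β, E) cell reads 393.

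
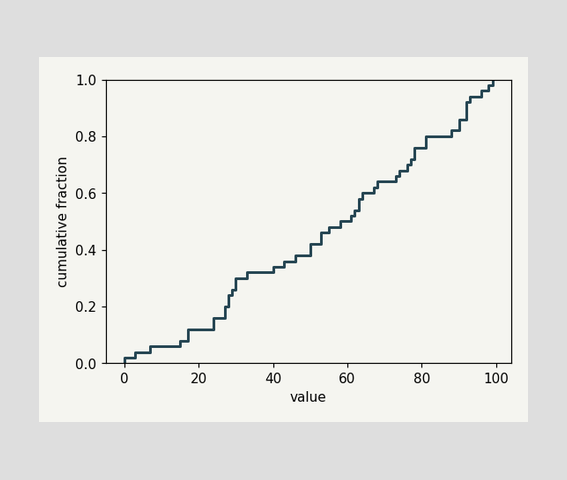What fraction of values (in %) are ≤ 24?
16%

At x=24 the ECDF step is at 16%.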